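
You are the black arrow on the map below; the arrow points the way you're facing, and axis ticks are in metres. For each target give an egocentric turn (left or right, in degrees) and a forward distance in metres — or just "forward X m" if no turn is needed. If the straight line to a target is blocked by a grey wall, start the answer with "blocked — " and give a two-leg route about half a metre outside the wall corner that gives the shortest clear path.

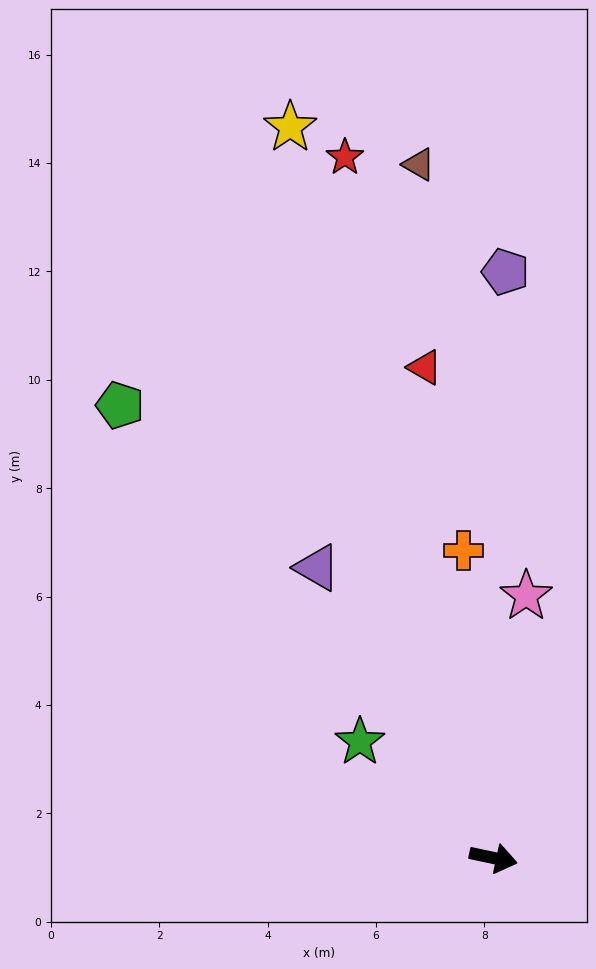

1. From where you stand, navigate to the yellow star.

turn left 118°, forward 14.0 m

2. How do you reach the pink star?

turn left 95°, forward 4.9 m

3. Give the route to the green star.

turn left 151°, forward 3.3 m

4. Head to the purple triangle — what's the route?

turn left 133°, forward 6.3 m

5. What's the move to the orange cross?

turn left 108°, forward 5.7 m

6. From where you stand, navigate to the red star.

turn left 114°, forward 13.2 m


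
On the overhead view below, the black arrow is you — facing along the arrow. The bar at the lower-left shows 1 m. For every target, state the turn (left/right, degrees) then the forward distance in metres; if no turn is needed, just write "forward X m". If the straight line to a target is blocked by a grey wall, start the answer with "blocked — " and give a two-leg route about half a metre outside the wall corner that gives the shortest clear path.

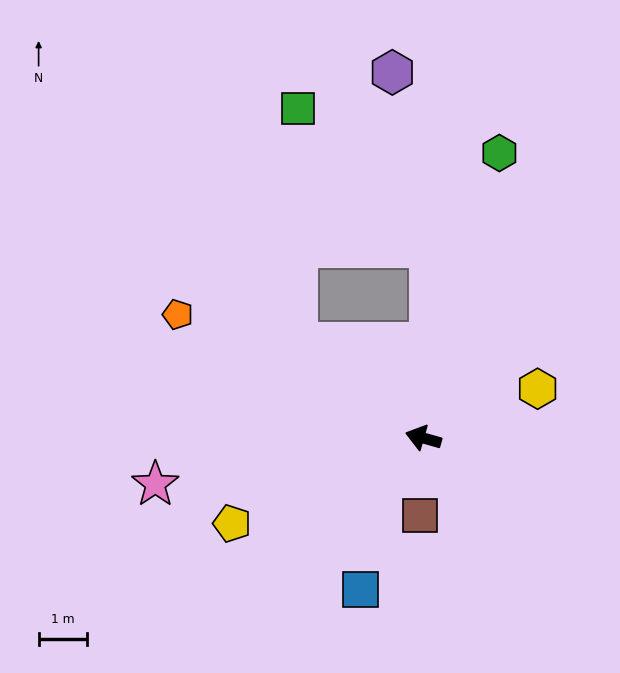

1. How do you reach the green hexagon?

turn right 89°, forward 6.1 m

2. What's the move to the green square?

blocked — turn right 21°, forward 3.3 m, then turn right 53°, forward 4.9 m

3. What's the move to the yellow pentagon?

turn left 40°, forward 4.4 m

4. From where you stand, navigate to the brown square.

turn left 104°, forward 1.6 m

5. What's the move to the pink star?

turn left 26°, forward 5.7 m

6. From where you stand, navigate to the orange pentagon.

turn right 11°, forward 5.7 m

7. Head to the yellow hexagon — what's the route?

turn right 141°, forward 2.6 m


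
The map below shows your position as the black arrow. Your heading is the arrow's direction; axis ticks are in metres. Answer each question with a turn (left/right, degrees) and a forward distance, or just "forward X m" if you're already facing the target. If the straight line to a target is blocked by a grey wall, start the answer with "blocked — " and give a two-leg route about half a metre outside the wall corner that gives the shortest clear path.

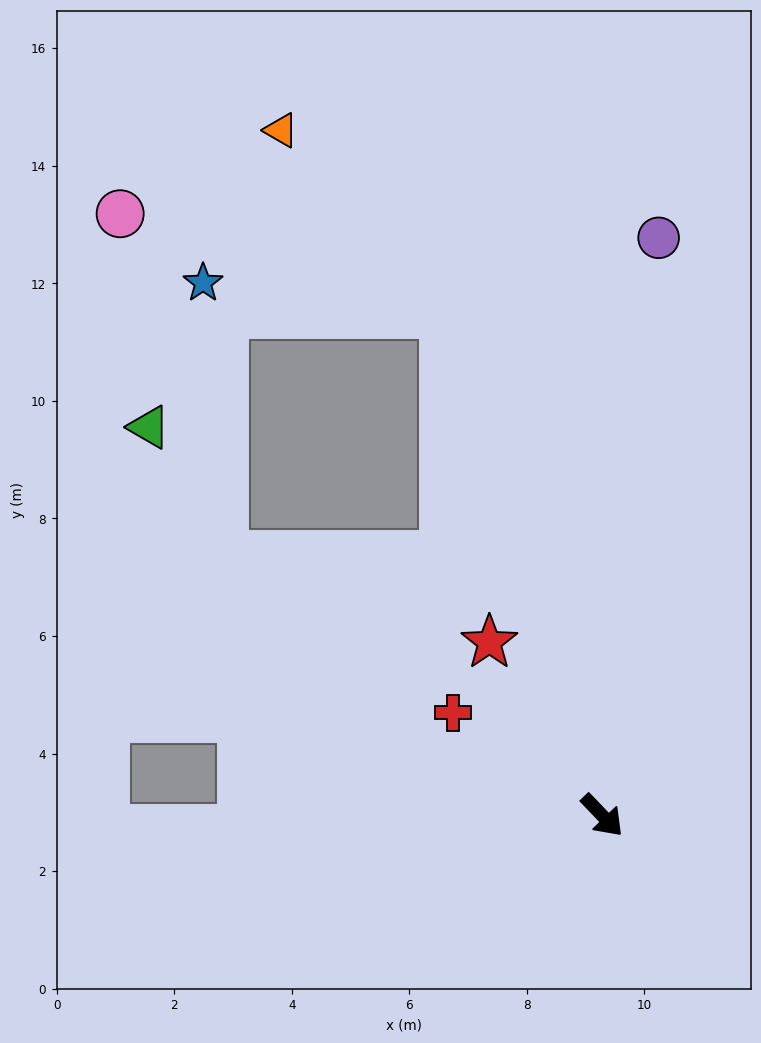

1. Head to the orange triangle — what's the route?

blocked — turn left 154°, forward 8.9 m, then turn left 24°, forward 4.2 m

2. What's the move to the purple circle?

turn left 131°, forward 9.9 m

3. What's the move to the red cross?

turn right 168°, forward 3.1 m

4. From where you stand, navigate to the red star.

turn left 169°, forward 3.5 m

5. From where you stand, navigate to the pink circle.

blocked — turn left 154°, forward 8.9 m, then turn left 55°, forward 5.8 m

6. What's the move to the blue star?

blocked — turn left 154°, forward 8.9 m, then turn left 65°, forward 4.1 m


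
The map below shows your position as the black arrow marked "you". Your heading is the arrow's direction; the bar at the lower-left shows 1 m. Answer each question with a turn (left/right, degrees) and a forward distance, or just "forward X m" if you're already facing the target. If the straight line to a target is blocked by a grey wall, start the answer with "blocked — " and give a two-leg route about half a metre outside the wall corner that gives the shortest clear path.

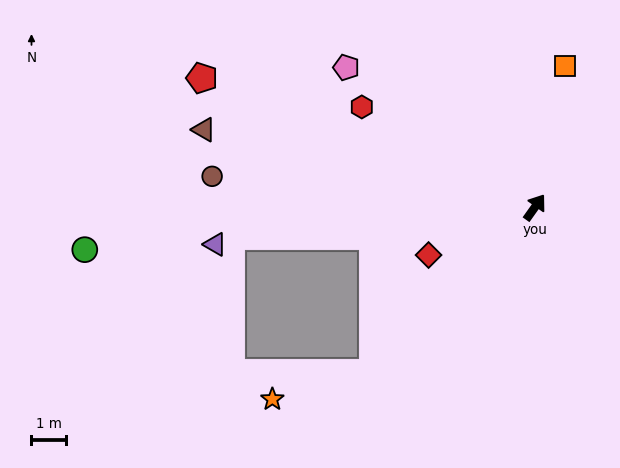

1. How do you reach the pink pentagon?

turn left 89°, forward 6.8 m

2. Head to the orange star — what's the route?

blocked — turn left 171°, forward 6.7 m, then turn right 31°, forward 3.0 m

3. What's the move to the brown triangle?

turn left 112°, forward 9.9 m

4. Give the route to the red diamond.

turn left 150°, forward 3.4 m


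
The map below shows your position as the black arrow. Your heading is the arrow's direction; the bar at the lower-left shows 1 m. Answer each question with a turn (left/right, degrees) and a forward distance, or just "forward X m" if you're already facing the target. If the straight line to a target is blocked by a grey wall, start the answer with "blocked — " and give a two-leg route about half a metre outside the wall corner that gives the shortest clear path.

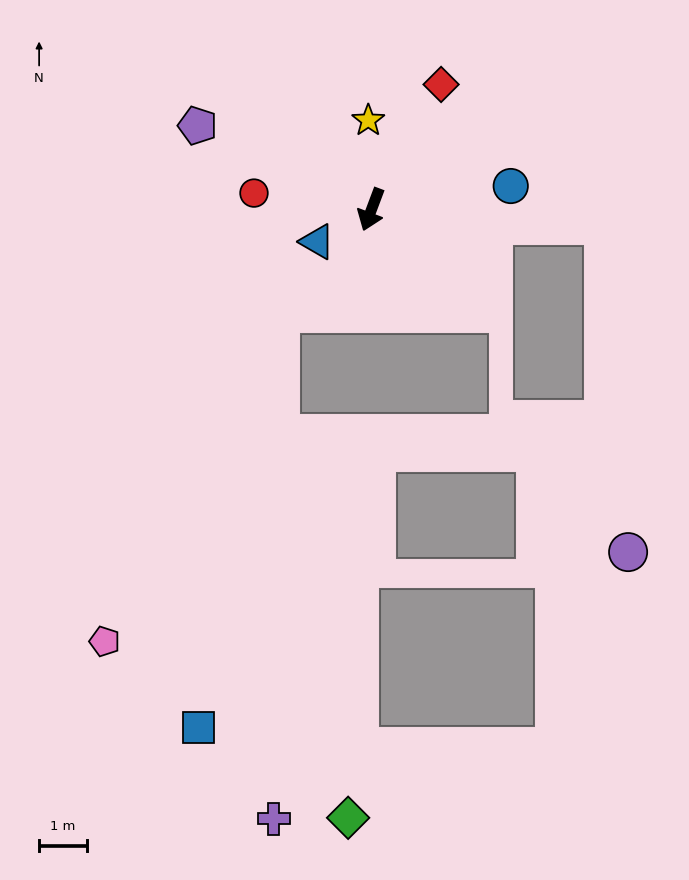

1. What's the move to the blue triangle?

turn right 39°, forward 1.3 m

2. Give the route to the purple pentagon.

turn right 95°, forward 4.1 m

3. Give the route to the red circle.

turn right 77°, forward 2.5 m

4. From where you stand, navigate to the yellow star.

turn right 157°, forward 1.9 m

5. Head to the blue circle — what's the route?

turn left 120°, forward 3.0 m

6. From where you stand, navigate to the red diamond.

turn left 172°, forward 3.0 m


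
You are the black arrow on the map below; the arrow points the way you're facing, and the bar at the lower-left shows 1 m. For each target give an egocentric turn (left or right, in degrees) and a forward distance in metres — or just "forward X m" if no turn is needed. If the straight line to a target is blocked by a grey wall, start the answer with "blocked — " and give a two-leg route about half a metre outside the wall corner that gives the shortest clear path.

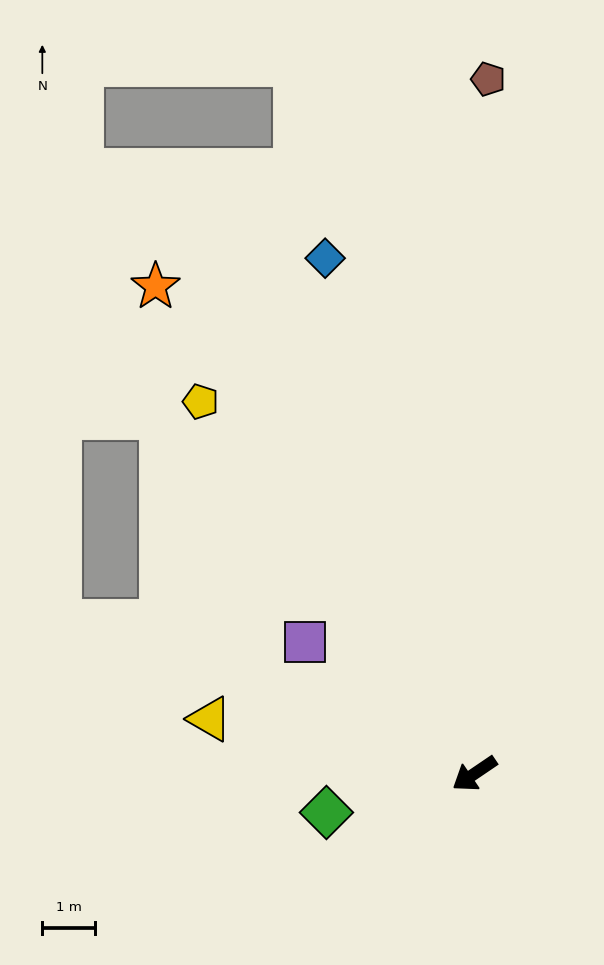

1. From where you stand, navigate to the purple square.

turn right 72°, forward 4.1 m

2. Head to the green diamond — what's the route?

turn right 19°, forward 2.9 m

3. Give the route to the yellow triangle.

turn right 46°, forward 5.1 m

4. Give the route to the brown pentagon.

turn right 125°, forward 13.2 m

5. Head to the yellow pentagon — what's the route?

turn right 88°, forward 8.8 m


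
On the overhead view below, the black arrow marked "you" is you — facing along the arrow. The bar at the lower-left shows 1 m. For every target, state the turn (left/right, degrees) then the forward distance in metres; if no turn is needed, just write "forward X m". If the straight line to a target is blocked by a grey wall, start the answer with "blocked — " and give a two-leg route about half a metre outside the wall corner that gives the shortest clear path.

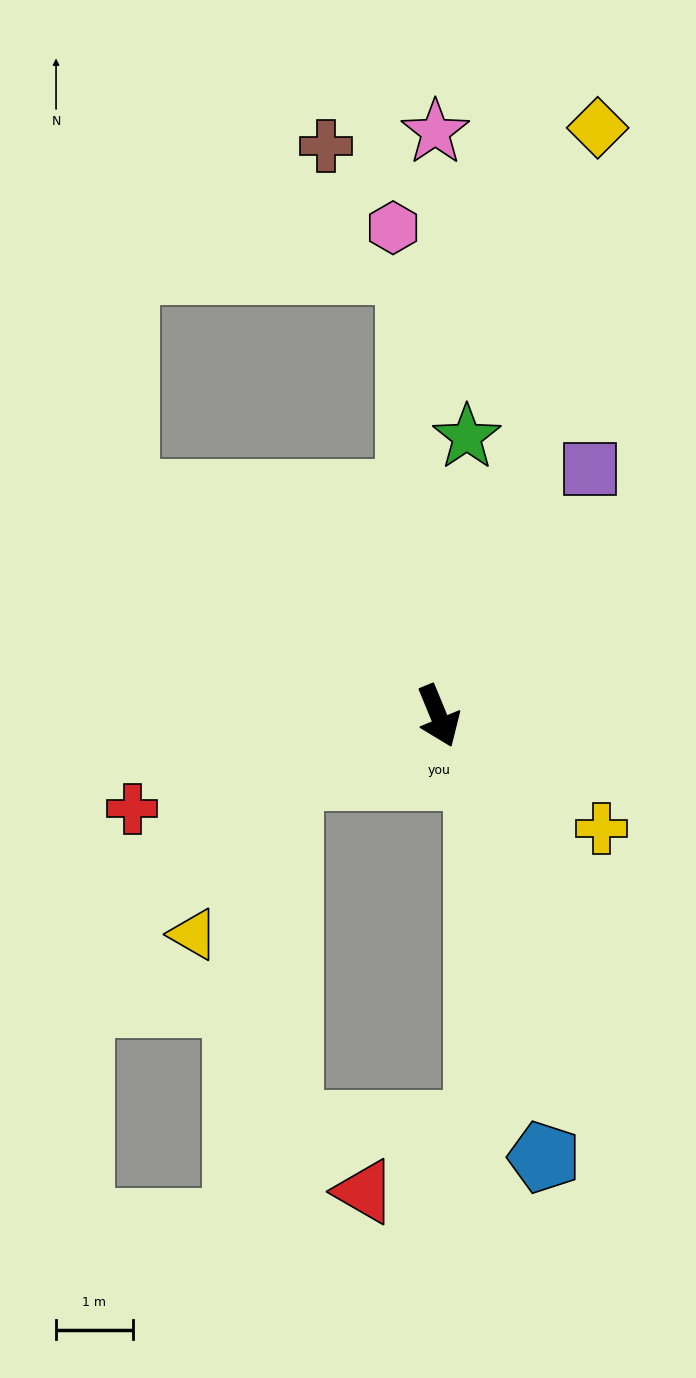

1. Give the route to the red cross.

turn right 96°, forward 4.2 m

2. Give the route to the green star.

turn left 152°, forward 3.7 m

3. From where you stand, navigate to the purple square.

turn left 126°, forward 3.8 m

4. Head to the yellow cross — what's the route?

turn left 33°, forward 2.6 m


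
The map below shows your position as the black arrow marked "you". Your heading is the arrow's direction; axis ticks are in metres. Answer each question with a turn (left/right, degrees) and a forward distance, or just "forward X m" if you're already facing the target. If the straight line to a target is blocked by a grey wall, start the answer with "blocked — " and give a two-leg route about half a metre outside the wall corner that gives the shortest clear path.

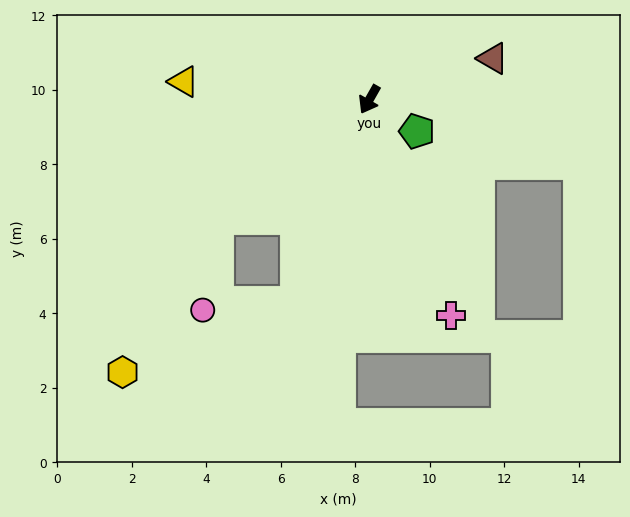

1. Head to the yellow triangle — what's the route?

turn right 66°, forward 5.0 m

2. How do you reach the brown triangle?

turn left 138°, forward 3.5 m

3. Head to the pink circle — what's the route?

blocked — turn right 22°, forward 5.2 m, then turn left 42°, forward 2.5 m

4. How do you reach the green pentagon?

turn left 86°, forward 1.5 m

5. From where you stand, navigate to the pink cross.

turn left 50°, forward 6.2 m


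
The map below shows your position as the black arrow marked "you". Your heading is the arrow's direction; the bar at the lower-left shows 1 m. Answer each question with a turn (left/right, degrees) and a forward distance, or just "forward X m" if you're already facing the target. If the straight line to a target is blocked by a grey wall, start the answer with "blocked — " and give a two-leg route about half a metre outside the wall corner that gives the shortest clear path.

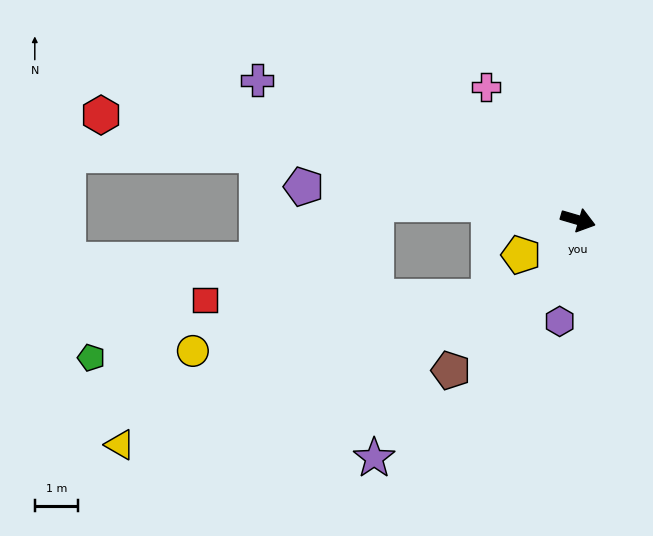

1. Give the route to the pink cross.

turn left 141°, forward 3.8 m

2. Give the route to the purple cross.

turn left 173°, forward 8.1 m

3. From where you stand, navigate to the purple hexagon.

turn right 84°, forward 2.4 m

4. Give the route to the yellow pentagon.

turn right 132°, forward 1.6 m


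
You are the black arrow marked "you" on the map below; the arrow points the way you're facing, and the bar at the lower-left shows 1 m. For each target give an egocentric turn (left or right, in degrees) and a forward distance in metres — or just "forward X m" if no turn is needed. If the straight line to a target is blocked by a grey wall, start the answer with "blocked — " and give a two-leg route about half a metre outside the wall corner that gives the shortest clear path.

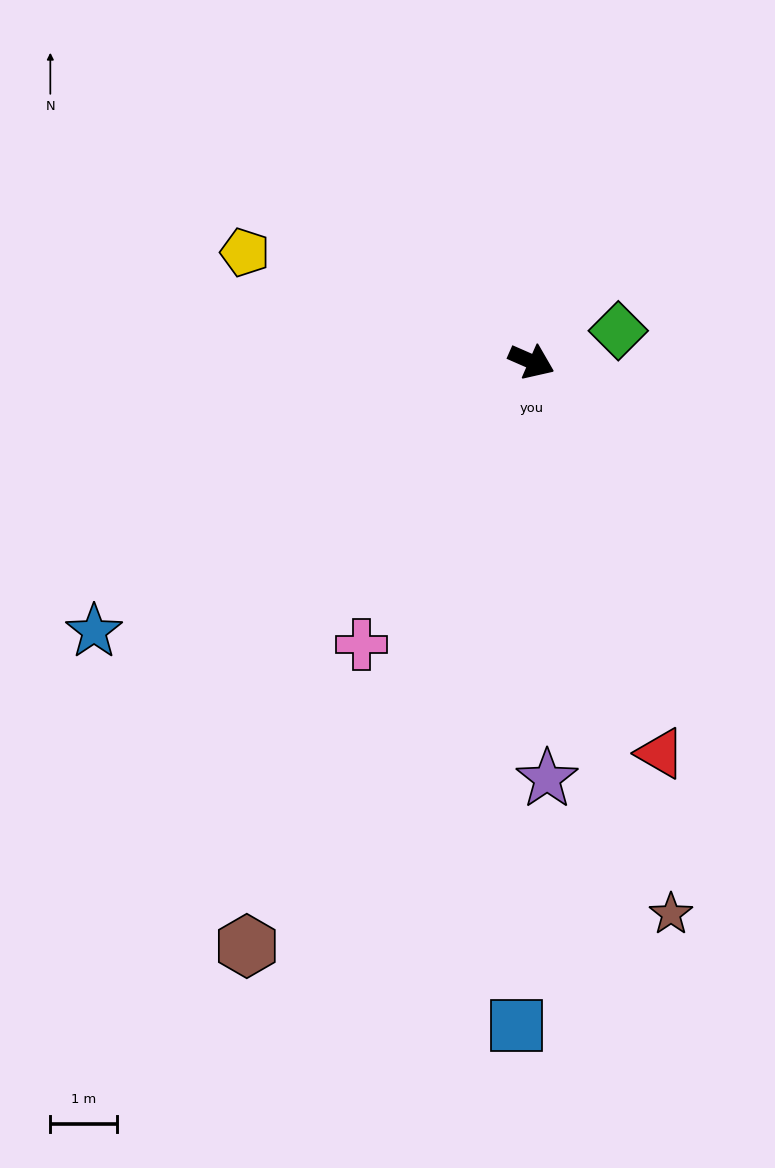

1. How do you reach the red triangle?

turn right 48°, forward 6.2 m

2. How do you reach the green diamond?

turn left 43°, forward 1.4 m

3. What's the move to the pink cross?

turn right 97°, forward 5.0 m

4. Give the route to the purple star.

turn right 64°, forward 6.3 m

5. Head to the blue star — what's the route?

turn right 125°, forward 7.7 m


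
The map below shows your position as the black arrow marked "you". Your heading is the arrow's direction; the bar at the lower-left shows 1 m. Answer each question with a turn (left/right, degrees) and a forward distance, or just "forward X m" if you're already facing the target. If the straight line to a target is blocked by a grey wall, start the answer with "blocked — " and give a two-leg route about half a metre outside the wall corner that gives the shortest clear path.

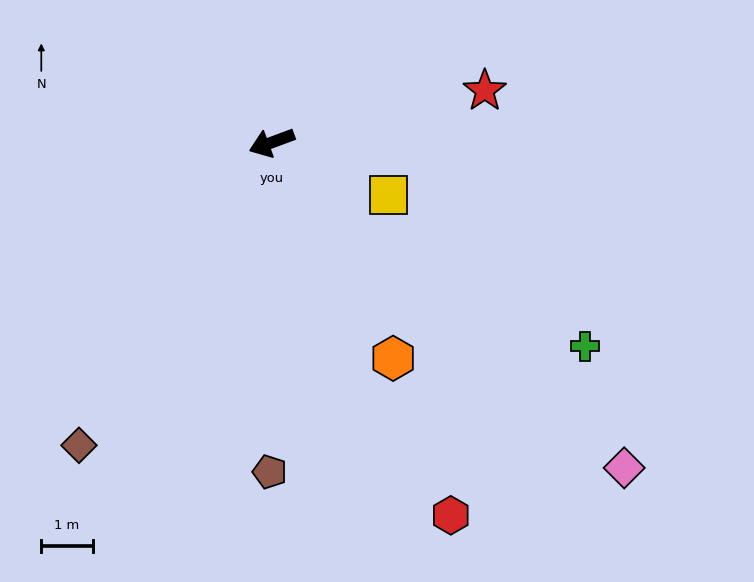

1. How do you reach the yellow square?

turn left 135°, forward 2.5 m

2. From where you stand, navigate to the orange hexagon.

turn left 99°, forward 4.8 m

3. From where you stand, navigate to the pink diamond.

turn left 117°, forward 9.3 m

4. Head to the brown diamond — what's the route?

turn left 37°, forward 7.0 m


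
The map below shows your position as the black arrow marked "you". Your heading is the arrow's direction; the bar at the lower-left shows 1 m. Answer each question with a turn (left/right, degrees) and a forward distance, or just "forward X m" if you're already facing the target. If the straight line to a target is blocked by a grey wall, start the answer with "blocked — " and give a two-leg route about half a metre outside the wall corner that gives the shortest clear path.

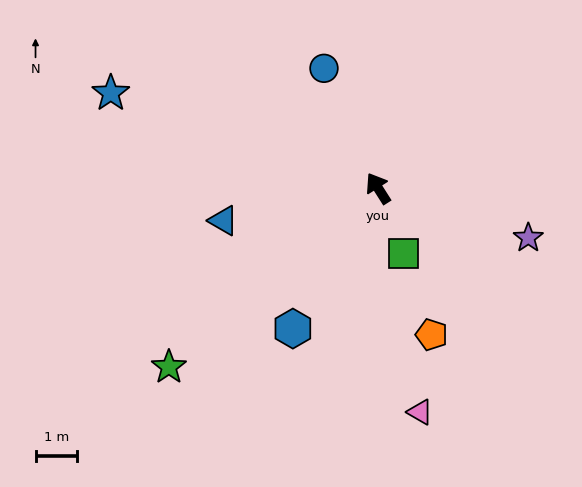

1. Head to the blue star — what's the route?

turn left 38°, forward 6.8 m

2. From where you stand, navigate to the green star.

turn left 98°, forward 6.6 m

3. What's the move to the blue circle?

turn right 8°, forward 3.1 m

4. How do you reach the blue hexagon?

turn left 116°, forward 3.9 m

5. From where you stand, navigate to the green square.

turn left 169°, forward 1.7 m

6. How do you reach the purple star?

turn right 141°, forward 3.8 m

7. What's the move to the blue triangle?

turn left 69°, forward 3.8 m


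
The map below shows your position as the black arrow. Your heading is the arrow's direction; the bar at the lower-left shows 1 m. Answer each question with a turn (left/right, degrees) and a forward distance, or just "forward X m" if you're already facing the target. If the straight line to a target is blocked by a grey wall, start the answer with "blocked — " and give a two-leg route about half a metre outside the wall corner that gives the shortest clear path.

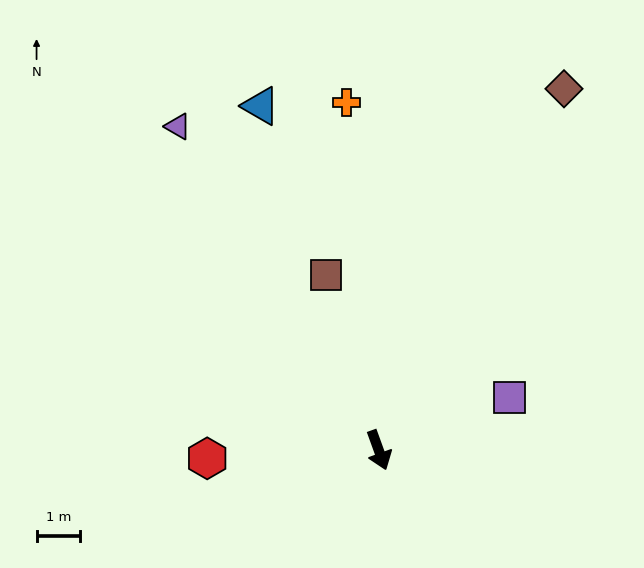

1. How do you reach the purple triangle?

turn right 168°, forward 8.8 m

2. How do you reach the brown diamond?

turn left 133°, forward 9.3 m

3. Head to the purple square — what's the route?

turn left 92°, forward 3.2 m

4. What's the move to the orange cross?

turn left 165°, forward 8.0 m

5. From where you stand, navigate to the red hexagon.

turn right 107°, forward 4.0 m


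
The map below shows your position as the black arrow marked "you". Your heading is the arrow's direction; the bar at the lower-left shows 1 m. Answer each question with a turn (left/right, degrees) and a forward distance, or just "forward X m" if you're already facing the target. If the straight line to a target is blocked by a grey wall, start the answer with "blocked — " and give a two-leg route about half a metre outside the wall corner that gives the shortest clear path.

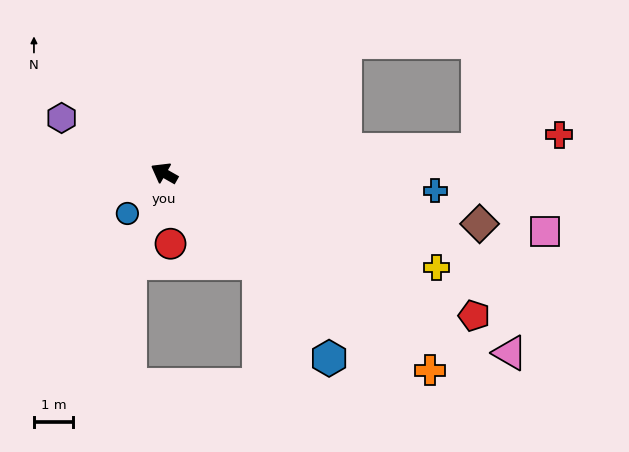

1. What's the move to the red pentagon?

turn right 175°, forward 8.8 m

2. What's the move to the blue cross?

turn right 154°, forward 7.0 m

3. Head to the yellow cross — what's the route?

turn right 170°, forward 7.4 m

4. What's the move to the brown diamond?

turn right 160°, forward 8.2 m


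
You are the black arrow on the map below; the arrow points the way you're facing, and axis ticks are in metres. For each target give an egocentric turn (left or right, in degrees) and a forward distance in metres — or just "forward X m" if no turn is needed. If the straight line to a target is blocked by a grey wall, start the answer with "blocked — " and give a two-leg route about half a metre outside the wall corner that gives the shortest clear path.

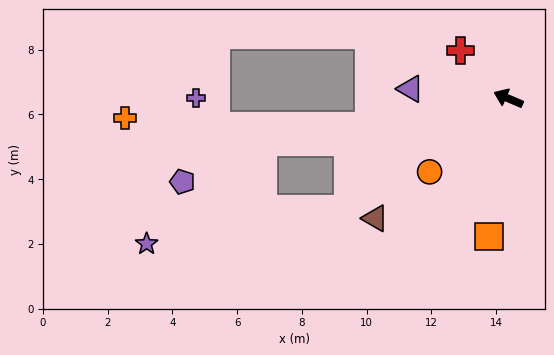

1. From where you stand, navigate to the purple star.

blocked — turn left 33°, forward 7.7 m, then turn left 31°, forward 4.8 m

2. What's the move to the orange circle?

turn left 66°, forward 3.3 m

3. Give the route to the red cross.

turn right 22°, forward 2.1 m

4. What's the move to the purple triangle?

turn left 17°, forward 3.0 m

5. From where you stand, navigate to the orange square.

turn left 105°, forward 4.3 m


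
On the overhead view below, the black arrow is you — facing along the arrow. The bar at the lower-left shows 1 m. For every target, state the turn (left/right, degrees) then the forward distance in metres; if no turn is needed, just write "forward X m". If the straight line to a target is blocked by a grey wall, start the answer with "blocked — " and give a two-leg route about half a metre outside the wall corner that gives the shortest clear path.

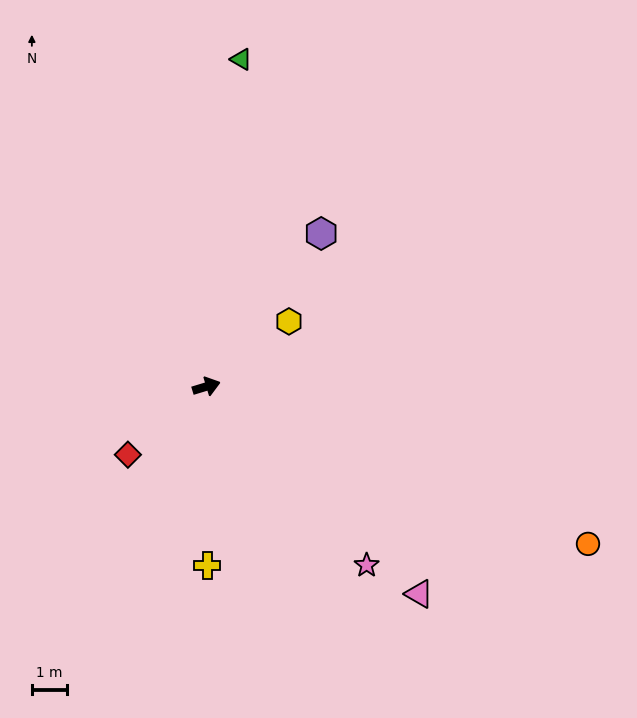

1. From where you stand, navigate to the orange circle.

turn right 39°, forward 11.8 m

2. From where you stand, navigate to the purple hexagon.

turn left 36°, forward 5.5 m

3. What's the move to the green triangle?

turn left 67°, forward 9.4 m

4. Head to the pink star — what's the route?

turn right 65°, forward 6.9 m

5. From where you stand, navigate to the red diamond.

turn right 156°, forward 3.0 m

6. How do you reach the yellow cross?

turn right 107°, forward 5.1 m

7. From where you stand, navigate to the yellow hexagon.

turn left 21°, forward 3.0 m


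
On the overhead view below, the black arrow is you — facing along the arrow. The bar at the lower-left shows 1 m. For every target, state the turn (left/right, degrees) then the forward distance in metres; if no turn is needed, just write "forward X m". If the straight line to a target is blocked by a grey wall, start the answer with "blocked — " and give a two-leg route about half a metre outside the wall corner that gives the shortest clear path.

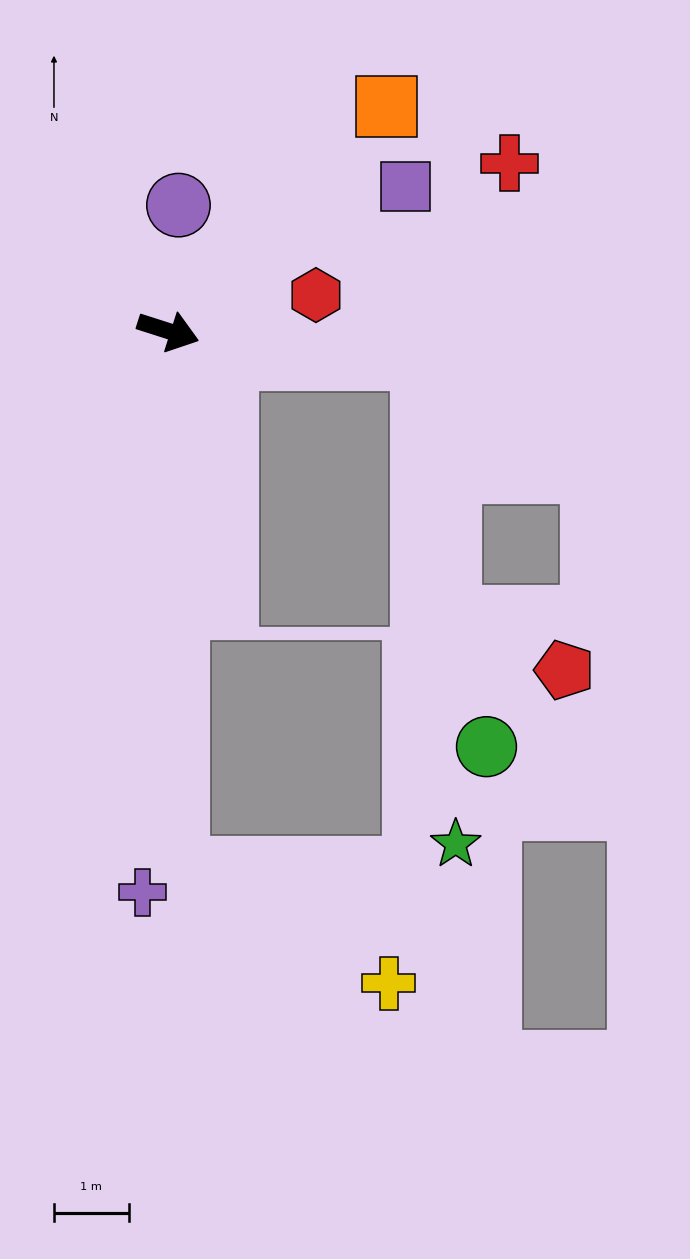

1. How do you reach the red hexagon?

turn left 31°, forward 2.0 m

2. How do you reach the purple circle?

turn left 103°, forward 1.7 m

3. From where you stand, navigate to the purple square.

turn left 49°, forward 3.7 m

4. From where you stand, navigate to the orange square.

turn left 64°, forward 4.2 m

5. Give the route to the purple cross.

turn right 75°, forward 7.5 m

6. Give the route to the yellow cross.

blocked — turn right 71°, forward 7.2 m, then turn left 60°, forward 3.2 m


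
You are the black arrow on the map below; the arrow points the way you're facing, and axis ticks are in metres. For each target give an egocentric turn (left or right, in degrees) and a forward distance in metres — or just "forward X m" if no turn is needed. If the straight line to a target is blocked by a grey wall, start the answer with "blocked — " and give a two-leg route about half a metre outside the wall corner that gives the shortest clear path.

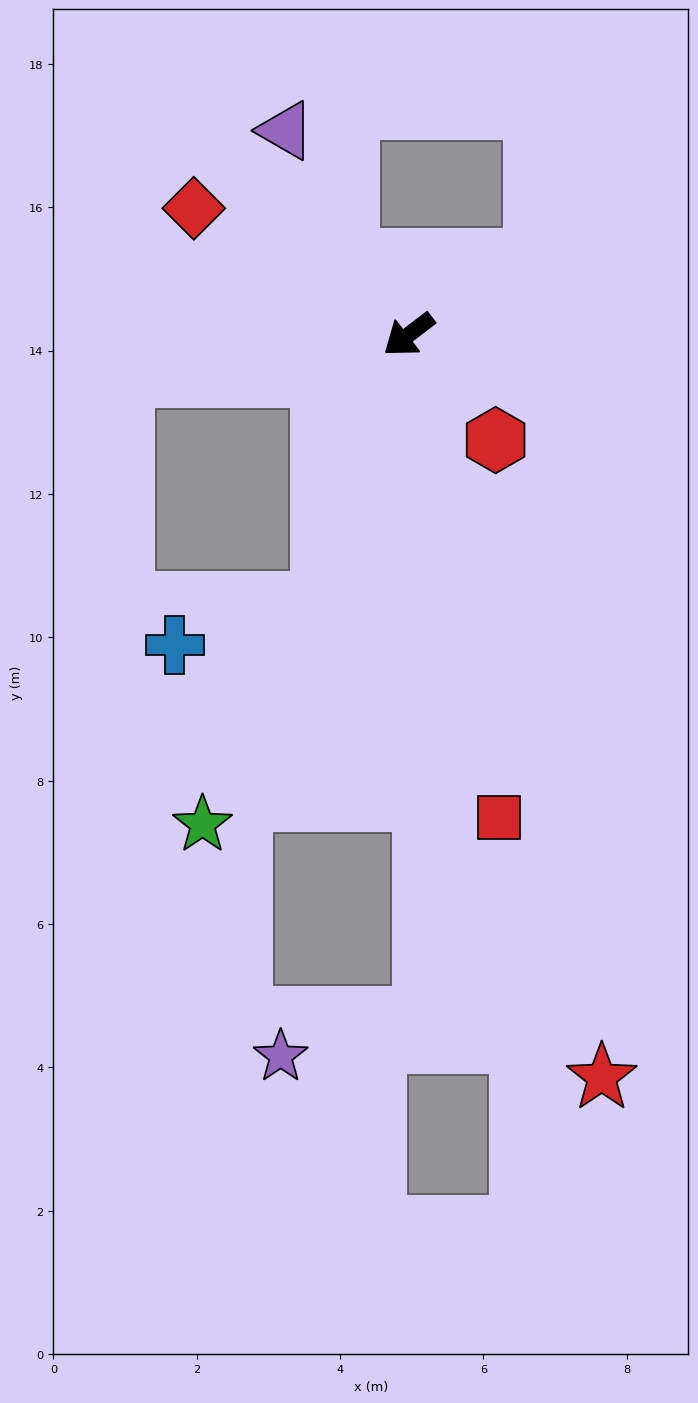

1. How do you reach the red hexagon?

turn left 92°, forward 1.9 m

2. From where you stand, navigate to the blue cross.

blocked — turn left 34°, forward 3.9 m, then turn right 55°, forward 2.1 m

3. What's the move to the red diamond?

turn right 68°, forward 3.5 m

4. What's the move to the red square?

turn left 63°, forward 6.9 m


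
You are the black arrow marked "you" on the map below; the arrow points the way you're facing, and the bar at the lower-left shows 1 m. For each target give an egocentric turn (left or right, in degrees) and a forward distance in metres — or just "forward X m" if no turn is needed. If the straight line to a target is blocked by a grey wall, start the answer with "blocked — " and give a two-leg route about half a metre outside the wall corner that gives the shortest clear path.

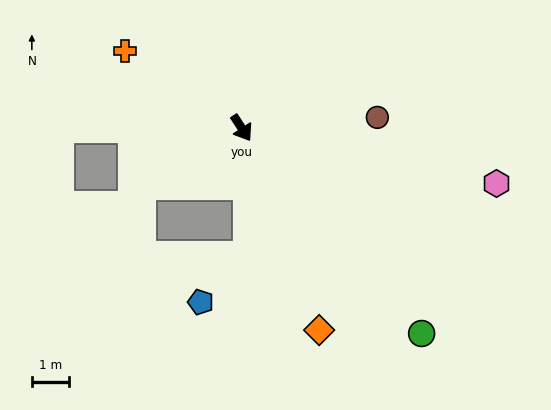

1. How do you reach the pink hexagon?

turn left 45°, forward 7.0 m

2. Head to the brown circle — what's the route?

turn left 61°, forward 3.7 m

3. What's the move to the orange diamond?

turn right 12°, forward 5.8 m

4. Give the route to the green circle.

turn left 8°, forward 7.4 m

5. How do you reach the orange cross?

turn right 156°, forward 3.8 m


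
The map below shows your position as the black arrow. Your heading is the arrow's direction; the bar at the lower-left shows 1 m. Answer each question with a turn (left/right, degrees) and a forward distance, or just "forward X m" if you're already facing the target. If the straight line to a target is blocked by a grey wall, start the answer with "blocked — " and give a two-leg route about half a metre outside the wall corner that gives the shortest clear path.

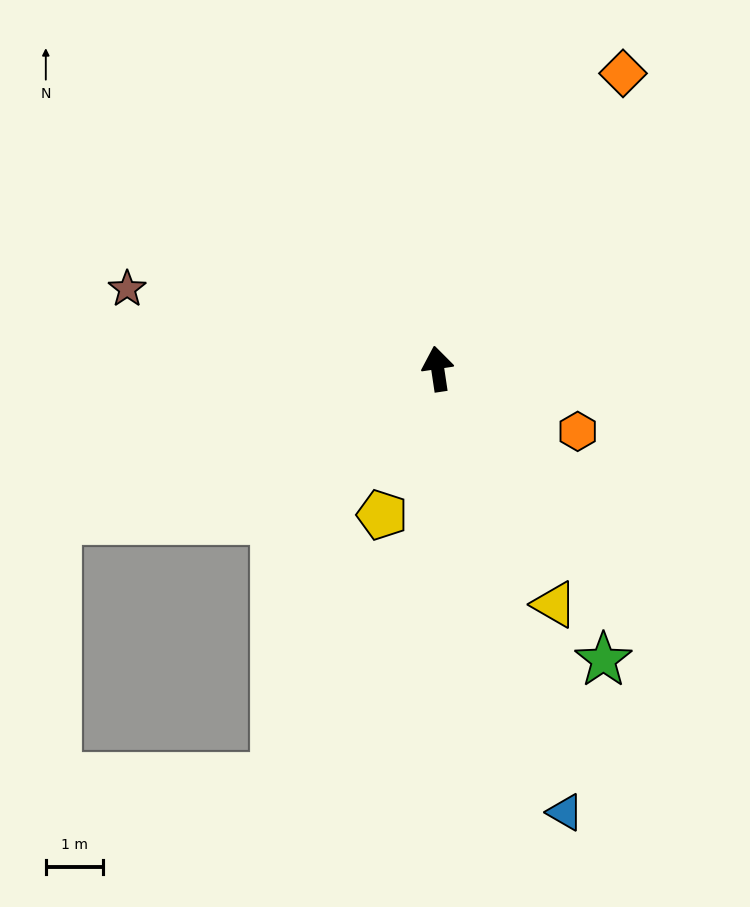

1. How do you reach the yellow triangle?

turn right 162°, forward 4.6 m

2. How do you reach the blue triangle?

turn right 172°, forward 8.0 m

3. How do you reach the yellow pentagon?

turn left 151°, forward 2.7 m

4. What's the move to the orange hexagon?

turn right 123°, forward 2.7 m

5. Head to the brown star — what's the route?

turn left 67°, forward 5.6 m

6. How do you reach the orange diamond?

turn right 41°, forward 6.0 m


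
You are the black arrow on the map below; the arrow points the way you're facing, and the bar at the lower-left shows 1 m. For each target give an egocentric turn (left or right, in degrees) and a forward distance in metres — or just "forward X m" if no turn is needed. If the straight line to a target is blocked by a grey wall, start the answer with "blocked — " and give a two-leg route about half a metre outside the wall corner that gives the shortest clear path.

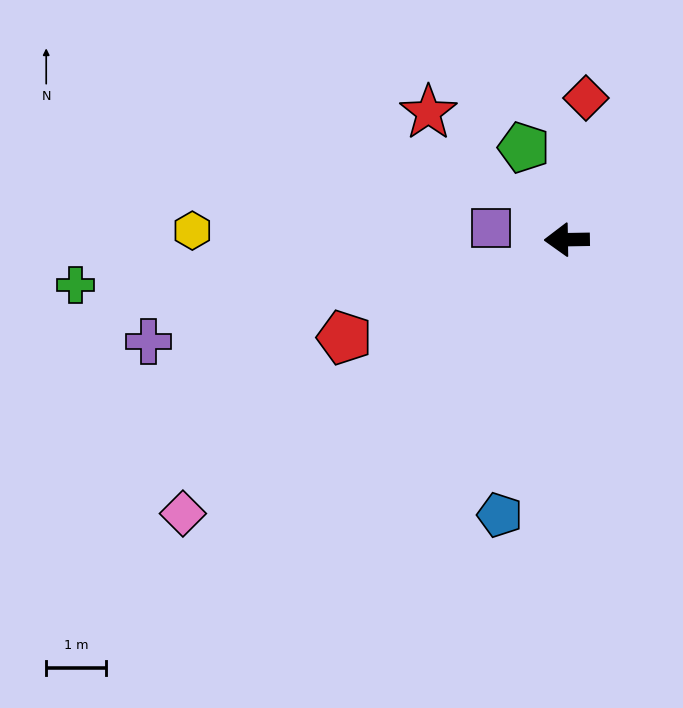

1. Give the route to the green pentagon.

turn right 66°, forward 1.7 m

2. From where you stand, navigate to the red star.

turn right 44°, forward 3.1 m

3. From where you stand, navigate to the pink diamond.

turn left 35°, forward 7.9 m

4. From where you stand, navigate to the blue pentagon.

turn left 75°, forward 4.7 m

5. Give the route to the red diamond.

turn right 99°, forward 2.4 m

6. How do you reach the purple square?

turn right 10°, forward 1.3 m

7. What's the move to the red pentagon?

turn left 23°, forward 4.1 m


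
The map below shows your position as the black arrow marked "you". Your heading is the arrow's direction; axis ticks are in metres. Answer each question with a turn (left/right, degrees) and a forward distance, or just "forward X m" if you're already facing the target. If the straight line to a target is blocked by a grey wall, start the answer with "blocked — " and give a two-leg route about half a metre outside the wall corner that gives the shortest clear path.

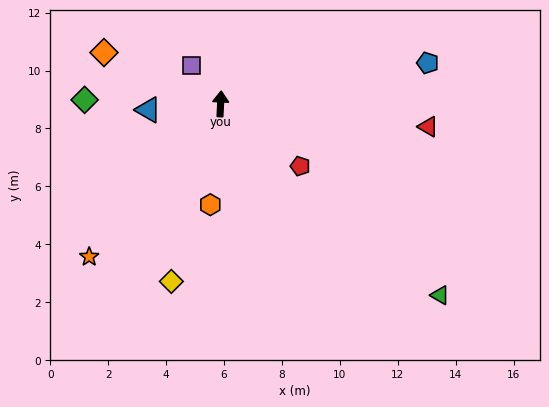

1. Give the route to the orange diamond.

turn left 69°, forward 4.4 m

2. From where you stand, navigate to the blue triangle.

turn left 98°, forward 2.5 m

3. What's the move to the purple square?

turn left 40°, forward 1.7 m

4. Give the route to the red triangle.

turn right 93°, forward 7.2 m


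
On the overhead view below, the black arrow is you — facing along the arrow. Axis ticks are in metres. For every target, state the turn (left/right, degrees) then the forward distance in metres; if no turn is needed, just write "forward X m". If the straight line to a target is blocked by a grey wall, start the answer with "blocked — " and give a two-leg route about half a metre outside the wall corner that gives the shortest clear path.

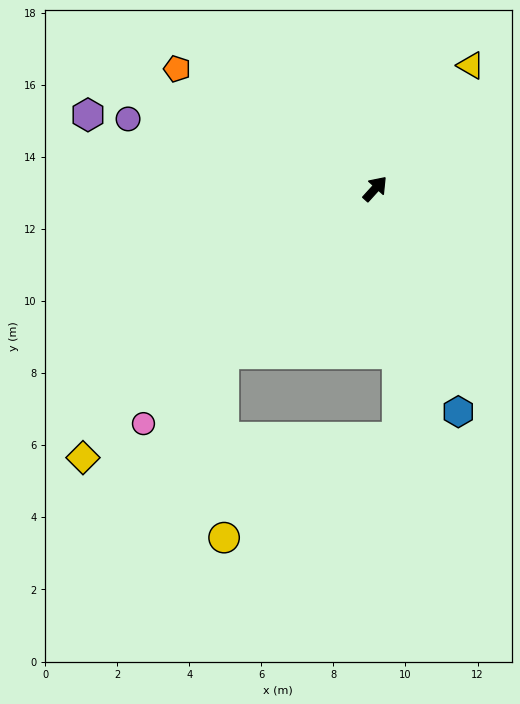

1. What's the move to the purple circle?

turn left 116°, forward 7.1 m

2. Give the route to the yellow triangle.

turn left 4°, forward 4.3 m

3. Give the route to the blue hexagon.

turn right 117°, forward 6.6 m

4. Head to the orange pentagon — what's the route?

turn left 101°, forward 6.4 m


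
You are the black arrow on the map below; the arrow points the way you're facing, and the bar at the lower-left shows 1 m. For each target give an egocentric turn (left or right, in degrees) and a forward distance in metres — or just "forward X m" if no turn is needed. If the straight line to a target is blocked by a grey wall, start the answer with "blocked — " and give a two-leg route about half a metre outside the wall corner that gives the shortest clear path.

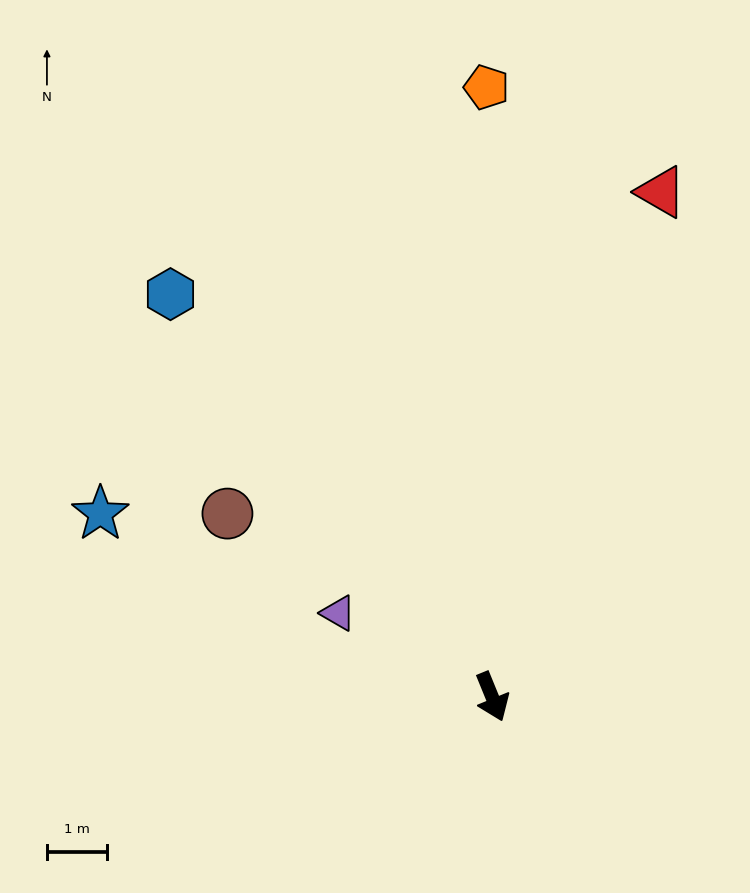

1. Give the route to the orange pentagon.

turn left 158°, forward 10.1 m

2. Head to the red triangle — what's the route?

turn left 139°, forward 8.8 m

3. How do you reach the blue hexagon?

turn right 164°, forward 8.5 m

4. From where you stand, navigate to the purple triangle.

turn right 141°, forward 2.9 m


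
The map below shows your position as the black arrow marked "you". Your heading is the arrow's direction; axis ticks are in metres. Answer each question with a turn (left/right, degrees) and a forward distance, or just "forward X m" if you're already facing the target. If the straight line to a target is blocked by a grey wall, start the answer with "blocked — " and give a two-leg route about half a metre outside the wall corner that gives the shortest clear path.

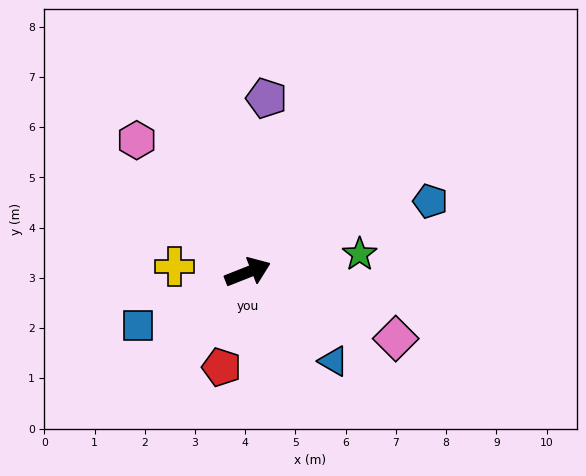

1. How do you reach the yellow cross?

turn left 154°, forward 1.5 m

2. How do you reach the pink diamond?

turn right 46°, forward 3.2 m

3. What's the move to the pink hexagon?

turn left 109°, forward 3.4 m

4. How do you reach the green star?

turn right 12°, forward 2.3 m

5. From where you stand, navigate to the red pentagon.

turn right 127°, forward 2.0 m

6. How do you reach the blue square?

turn right 176°, forward 2.4 m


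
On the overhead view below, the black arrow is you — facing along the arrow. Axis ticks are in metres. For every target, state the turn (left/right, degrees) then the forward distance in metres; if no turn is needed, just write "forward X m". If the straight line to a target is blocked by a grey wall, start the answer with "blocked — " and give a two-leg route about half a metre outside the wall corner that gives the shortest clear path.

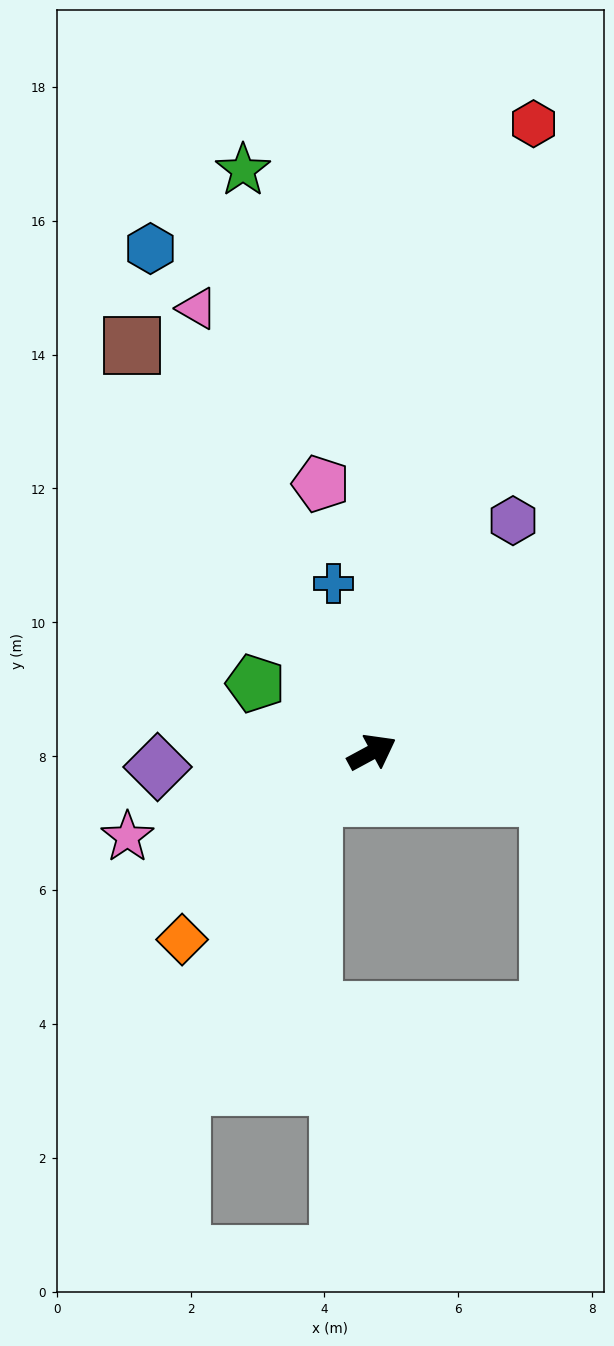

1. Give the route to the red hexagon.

turn left 47°, forward 9.7 m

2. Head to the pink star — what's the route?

turn left 171°, forward 3.9 m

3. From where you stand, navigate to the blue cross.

turn left 74°, forward 2.6 m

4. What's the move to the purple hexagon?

turn left 30°, forward 4.0 m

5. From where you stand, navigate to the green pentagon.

turn left 121°, forward 2.0 m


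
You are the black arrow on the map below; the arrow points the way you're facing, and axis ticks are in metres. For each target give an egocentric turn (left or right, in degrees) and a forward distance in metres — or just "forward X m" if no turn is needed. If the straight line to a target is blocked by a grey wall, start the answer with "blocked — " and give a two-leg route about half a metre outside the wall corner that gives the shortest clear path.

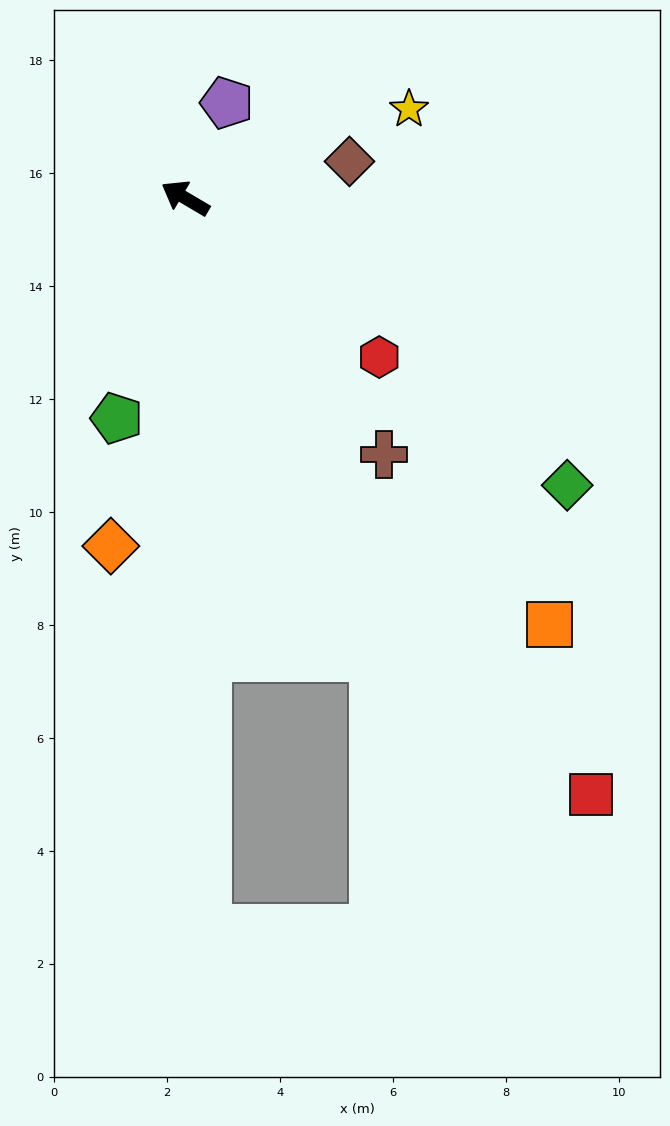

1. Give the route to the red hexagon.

turn left 171°, forward 4.4 m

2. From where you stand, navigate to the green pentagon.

turn left 103°, forward 4.1 m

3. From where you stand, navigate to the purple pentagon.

turn right 83°, forward 1.8 m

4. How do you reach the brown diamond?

turn right 137°, forward 3.0 m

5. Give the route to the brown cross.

turn left 158°, forward 5.7 m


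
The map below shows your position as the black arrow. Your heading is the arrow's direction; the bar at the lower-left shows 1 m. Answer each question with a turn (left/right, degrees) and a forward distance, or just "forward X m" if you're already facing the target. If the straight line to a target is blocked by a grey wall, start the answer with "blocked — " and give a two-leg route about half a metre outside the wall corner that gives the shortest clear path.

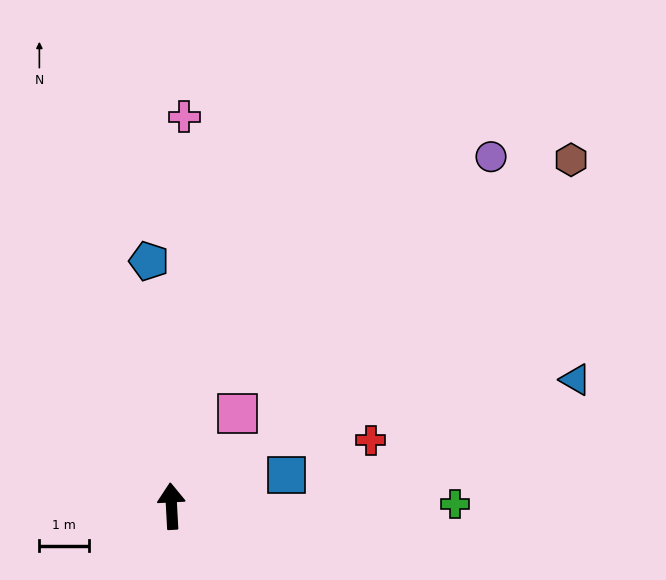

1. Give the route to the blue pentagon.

turn left 2°, forward 5.0 m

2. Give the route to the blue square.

turn right 78°, forward 2.4 m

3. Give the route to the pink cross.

turn right 5°, forward 7.9 m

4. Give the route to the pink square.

turn right 39°, forward 2.3 m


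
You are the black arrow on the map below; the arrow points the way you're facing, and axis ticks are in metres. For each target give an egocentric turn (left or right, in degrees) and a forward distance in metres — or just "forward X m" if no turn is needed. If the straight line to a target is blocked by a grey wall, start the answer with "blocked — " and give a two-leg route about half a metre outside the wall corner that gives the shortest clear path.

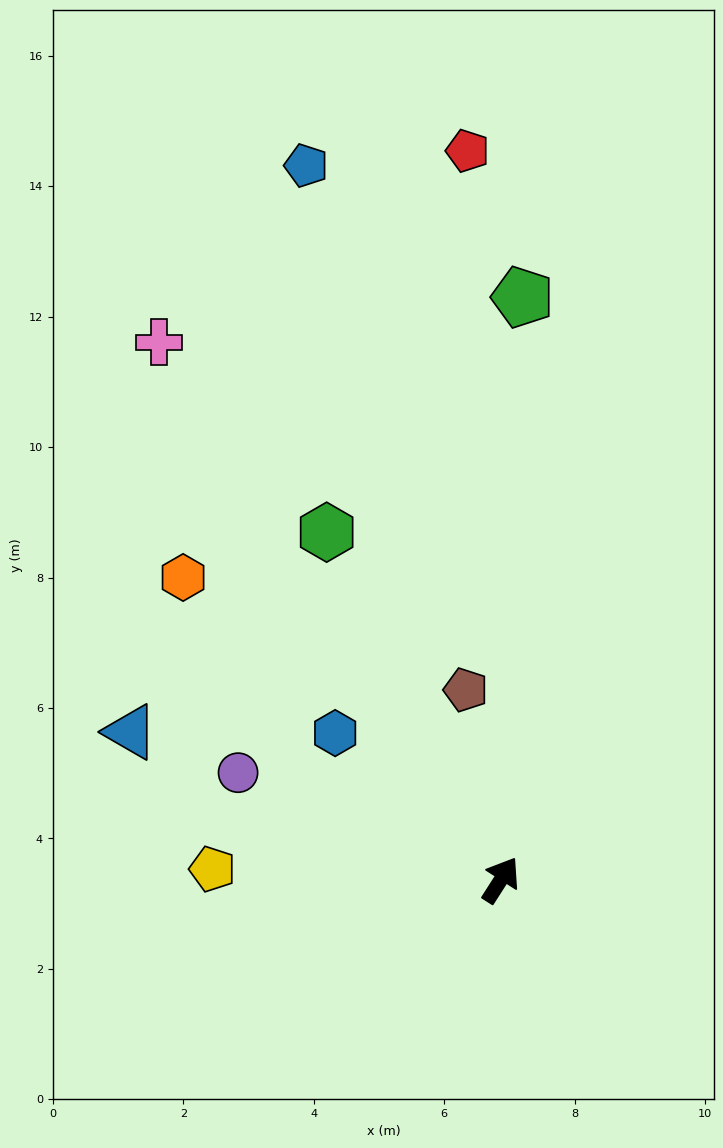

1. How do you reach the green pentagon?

turn left 30°, forward 8.9 m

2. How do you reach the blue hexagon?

turn left 81°, forward 3.4 m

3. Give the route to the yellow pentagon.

turn left 120°, forward 4.4 m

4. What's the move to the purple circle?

turn left 100°, forward 4.4 m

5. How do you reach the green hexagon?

turn left 59°, forward 6.0 m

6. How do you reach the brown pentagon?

turn left 43°, forward 3.0 m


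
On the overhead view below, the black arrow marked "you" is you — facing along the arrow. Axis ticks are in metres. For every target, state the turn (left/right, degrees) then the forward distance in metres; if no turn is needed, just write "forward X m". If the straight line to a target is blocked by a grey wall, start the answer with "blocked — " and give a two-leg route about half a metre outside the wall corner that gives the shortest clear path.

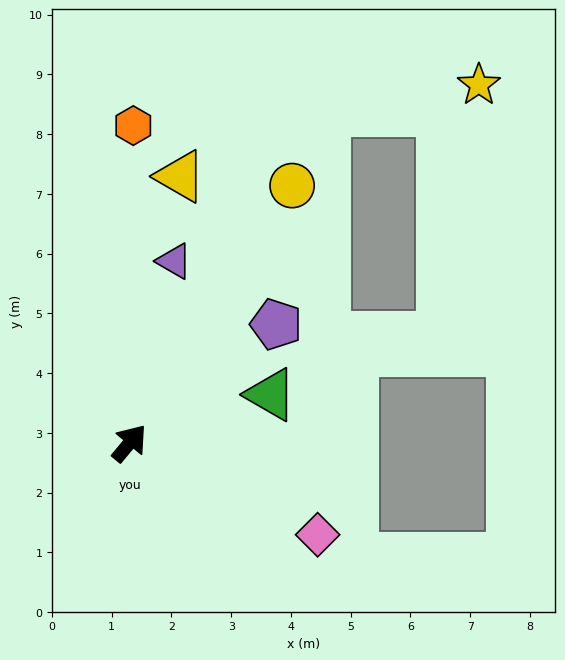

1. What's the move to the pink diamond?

turn right 76°, forward 3.5 m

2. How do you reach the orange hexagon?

turn left 39°, forward 5.3 m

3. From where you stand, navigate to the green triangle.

turn right 31°, forward 2.5 m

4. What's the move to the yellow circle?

turn left 7°, forward 5.1 m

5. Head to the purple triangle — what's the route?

turn left 26°, forward 3.1 m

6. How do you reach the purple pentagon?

turn right 11°, forward 3.2 m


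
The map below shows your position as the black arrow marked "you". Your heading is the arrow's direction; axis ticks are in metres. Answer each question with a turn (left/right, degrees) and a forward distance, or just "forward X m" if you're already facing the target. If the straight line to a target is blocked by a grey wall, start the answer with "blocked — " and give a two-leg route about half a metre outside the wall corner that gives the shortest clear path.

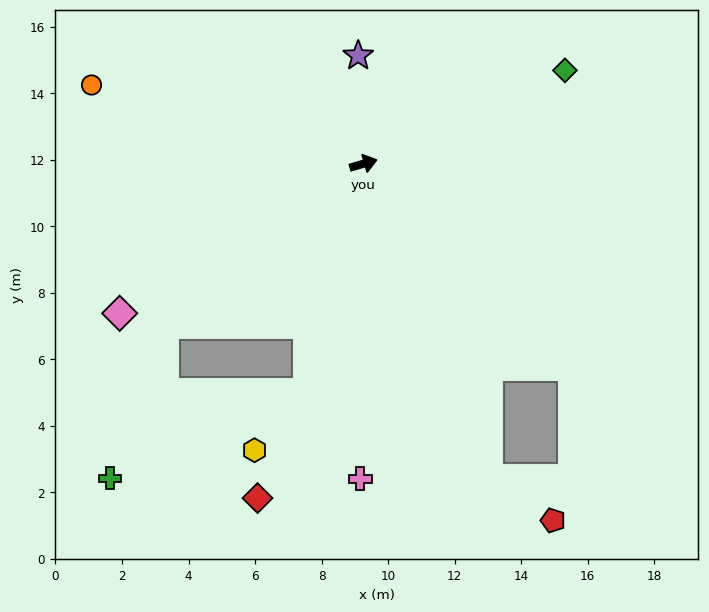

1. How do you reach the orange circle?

turn left 148°, forward 8.5 m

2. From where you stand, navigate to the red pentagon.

blocked — turn right 84°, forward 10.2 m, then turn left 34°, forward 2.3 m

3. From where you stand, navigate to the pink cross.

turn right 107°, forward 9.5 m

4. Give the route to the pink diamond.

turn right 165°, forward 8.6 m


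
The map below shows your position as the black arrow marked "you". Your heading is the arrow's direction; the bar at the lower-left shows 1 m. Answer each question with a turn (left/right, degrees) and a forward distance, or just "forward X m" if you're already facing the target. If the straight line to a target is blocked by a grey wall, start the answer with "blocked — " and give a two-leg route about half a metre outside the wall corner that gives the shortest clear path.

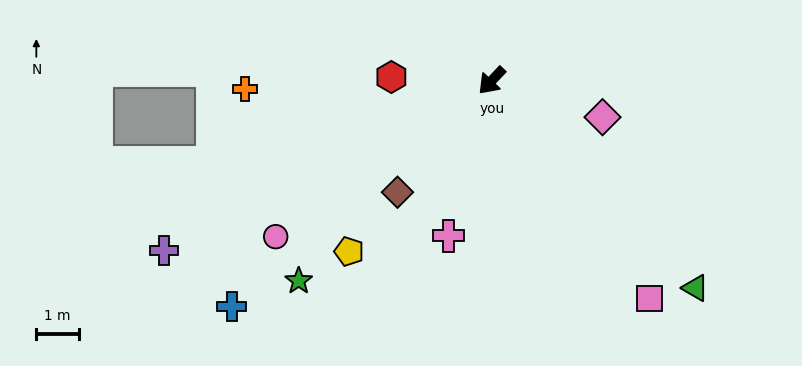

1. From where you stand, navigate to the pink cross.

turn left 28°, forward 3.8 m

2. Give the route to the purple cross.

turn right 19°, forward 8.7 m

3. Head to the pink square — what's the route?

turn left 79°, forward 6.4 m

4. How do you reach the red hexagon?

turn right 49°, forward 2.4 m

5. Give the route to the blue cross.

turn right 6°, forward 8.1 m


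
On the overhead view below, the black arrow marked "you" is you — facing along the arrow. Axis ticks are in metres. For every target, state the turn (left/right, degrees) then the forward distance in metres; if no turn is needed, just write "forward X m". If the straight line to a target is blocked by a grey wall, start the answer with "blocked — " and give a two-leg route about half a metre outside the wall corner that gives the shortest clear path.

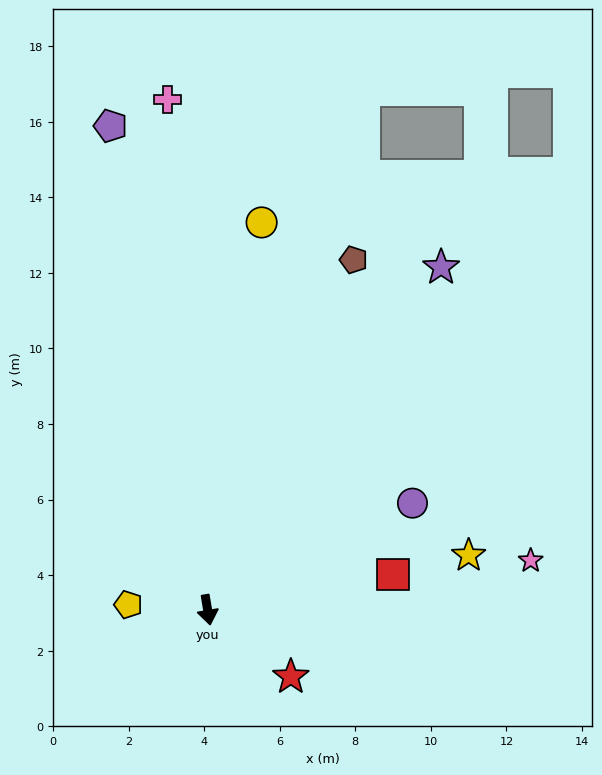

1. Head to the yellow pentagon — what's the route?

turn right 103°, forward 2.1 m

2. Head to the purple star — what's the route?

turn left 136°, forward 11.0 m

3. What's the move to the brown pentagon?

turn left 148°, forward 10.0 m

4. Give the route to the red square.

turn left 91°, forward 5.0 m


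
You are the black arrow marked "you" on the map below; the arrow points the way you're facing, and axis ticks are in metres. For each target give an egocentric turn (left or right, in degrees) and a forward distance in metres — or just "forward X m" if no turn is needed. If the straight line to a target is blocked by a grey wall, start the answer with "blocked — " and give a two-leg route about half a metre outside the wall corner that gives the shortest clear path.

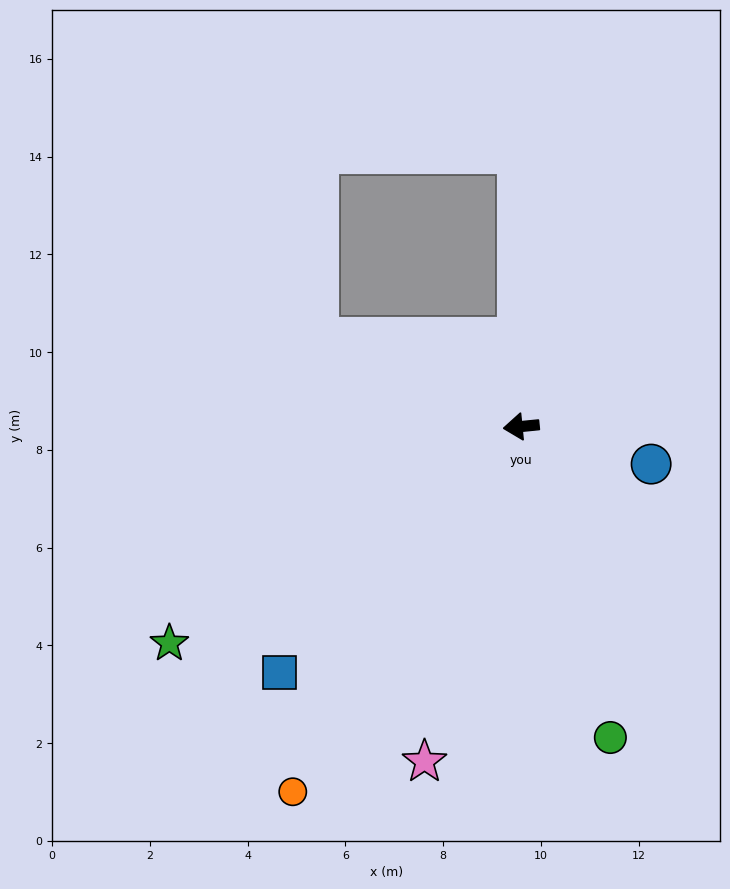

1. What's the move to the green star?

turn left 26°, forward 8.5 m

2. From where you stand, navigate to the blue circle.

turn left 158°, forward 2.8 m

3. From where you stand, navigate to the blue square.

turn left 40°, forward 7.1 m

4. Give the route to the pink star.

turn left 68°, forward 7.1 m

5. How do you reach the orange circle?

turn left 52°, forward 8.8 m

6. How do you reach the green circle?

turn left 100°, forward 6.6 m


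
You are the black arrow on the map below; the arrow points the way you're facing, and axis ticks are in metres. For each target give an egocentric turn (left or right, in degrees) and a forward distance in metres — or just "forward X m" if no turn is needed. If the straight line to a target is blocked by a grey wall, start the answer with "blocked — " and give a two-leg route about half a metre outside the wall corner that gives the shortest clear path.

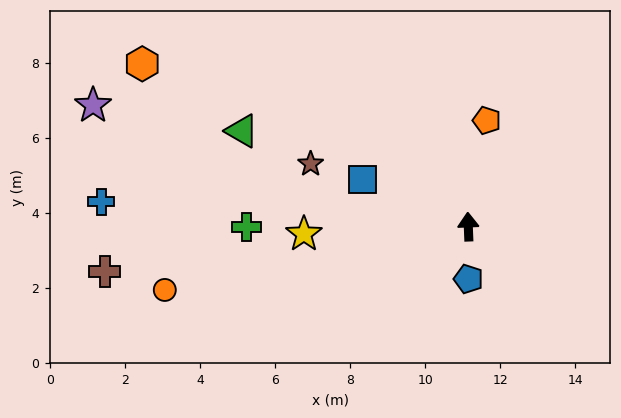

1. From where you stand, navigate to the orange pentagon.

turn right 12°, forward 2.9 m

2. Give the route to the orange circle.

turn left 99°, forward 8.3 m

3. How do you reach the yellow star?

turn left 90°, forward 4.4 m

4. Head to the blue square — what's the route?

turn left 64°, forward 3.1 m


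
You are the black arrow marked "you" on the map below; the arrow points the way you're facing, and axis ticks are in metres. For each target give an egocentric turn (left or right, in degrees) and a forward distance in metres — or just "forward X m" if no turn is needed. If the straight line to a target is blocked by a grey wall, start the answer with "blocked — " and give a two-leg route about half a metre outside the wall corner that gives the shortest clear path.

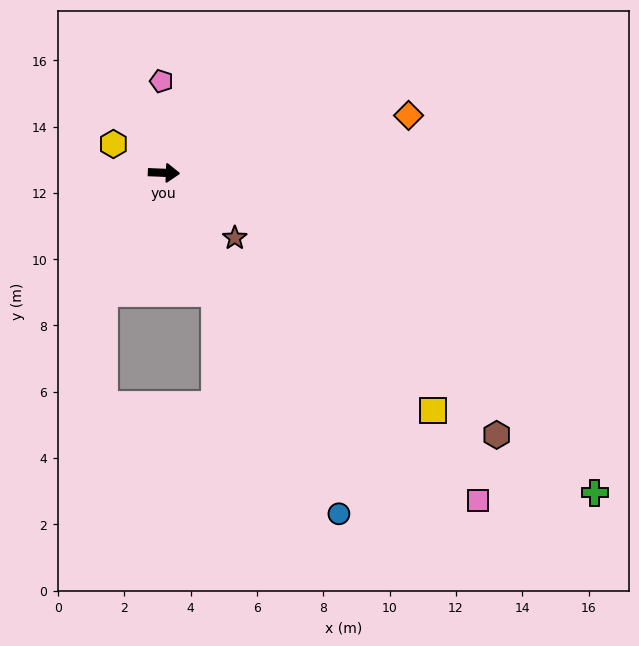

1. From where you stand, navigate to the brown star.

turn right 40°, forward 2.9 m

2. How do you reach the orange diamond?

turn left 16°, forward 7.6 m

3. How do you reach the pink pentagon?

turn left 94°, forward 2.8 m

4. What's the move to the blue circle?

turn right 60°, forward 11.6 m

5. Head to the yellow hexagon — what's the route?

turn left 153°, forward 1.8 m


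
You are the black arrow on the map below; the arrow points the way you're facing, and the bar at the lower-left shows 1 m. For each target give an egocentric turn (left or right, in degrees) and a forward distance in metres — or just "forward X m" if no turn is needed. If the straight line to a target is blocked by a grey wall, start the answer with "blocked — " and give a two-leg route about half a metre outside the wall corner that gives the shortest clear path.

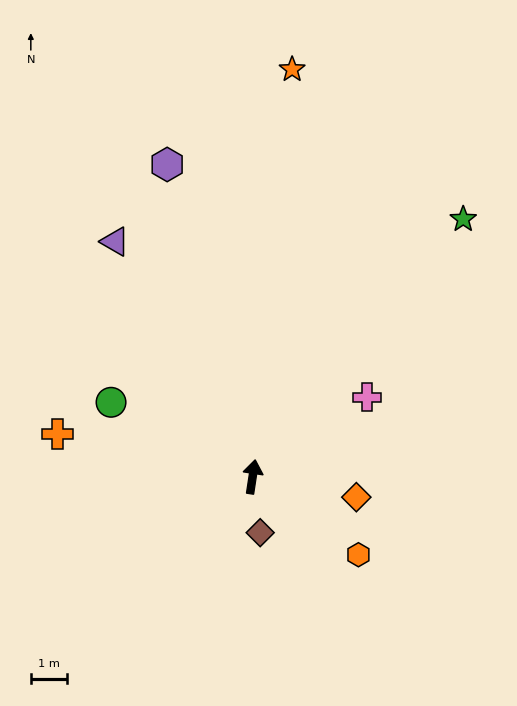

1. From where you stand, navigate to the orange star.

turn left 3°, forward 11.3 m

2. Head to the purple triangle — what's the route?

turn left 39°, forward 7.5 m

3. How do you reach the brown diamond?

turn right 164°, forward 1.6 m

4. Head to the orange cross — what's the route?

turn left 86°, forward 5.5 m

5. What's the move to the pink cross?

turn right 47°, forward 3.8 m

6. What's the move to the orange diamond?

turn right 93°, forward 2.9 m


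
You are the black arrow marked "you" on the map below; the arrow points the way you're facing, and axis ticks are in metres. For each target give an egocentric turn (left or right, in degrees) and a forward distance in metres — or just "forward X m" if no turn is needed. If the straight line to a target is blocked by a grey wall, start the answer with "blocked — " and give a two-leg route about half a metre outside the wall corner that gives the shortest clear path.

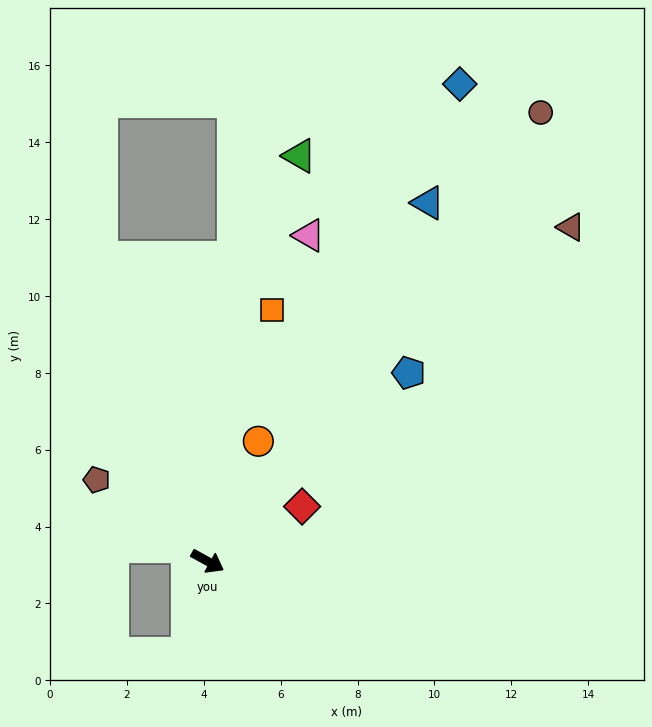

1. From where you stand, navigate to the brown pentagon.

turn left 172°, forward 3.6 m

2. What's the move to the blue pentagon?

turn left 72°, forward 7.2 m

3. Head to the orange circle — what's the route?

turn left 96°, forward 3.4 m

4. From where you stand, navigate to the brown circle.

turn left 82°, forward 14.5 m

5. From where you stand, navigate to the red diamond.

turn left 59°, forward 2.8 m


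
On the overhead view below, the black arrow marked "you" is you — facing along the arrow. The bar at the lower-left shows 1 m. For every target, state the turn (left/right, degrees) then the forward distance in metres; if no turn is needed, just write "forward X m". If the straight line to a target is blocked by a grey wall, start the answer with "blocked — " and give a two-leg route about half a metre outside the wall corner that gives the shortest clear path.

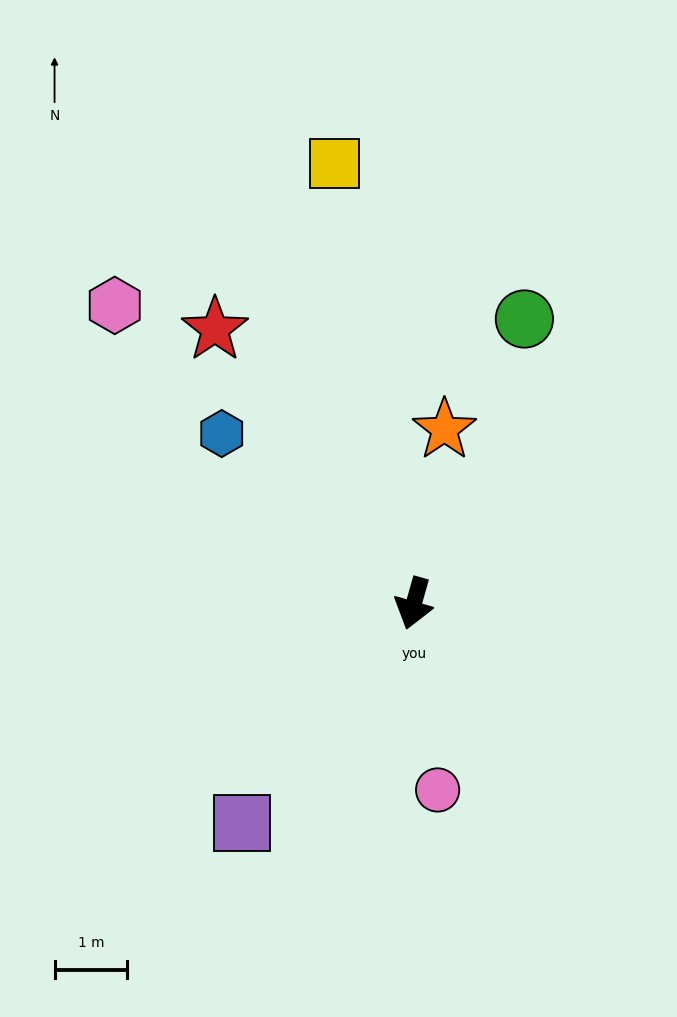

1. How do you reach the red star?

turn right 128°, forward 4.7 m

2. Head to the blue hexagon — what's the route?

turn right 116°, forward 3.5 m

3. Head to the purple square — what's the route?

turn right 22°, forward 3.8 m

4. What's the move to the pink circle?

turn left 23°, forward 2.6 m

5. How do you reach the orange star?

turn right 174°, forward 2.4 m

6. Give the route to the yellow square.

turn right 154°, forward 6.2 m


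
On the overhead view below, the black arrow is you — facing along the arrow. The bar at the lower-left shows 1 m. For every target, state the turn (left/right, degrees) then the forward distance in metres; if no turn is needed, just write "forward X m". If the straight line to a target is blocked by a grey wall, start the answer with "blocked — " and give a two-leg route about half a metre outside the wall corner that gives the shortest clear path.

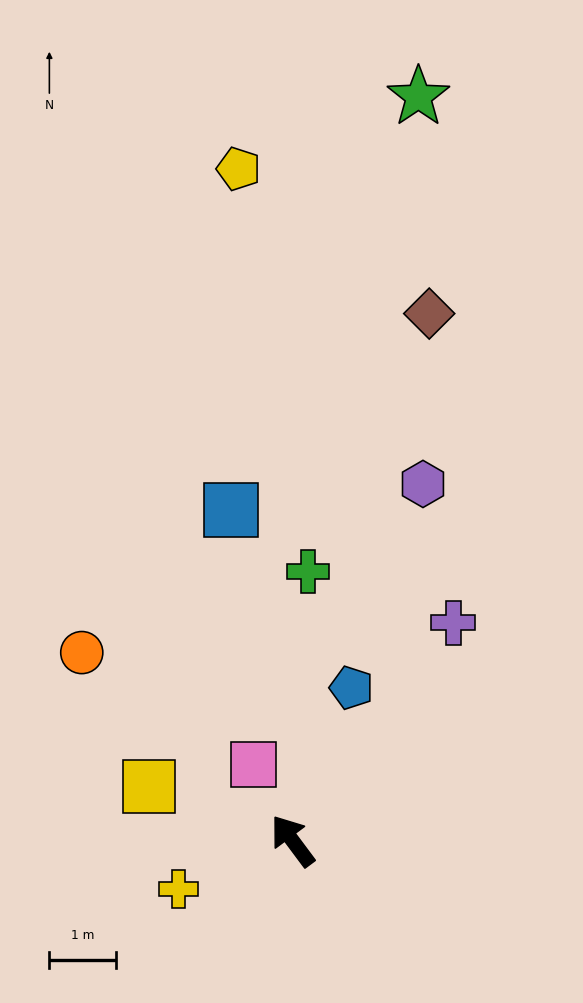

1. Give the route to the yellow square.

turn left 33°, forward 2.3 m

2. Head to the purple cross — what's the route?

turn right 73°, forward 4.1 m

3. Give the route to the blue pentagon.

turn right 58°, forward 2.5 m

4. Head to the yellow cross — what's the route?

turn left 76°, forward 1.9 m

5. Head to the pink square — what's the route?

turn right 9°, forward 1.3 m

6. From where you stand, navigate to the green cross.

turn right 40°, forward 4.1 m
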